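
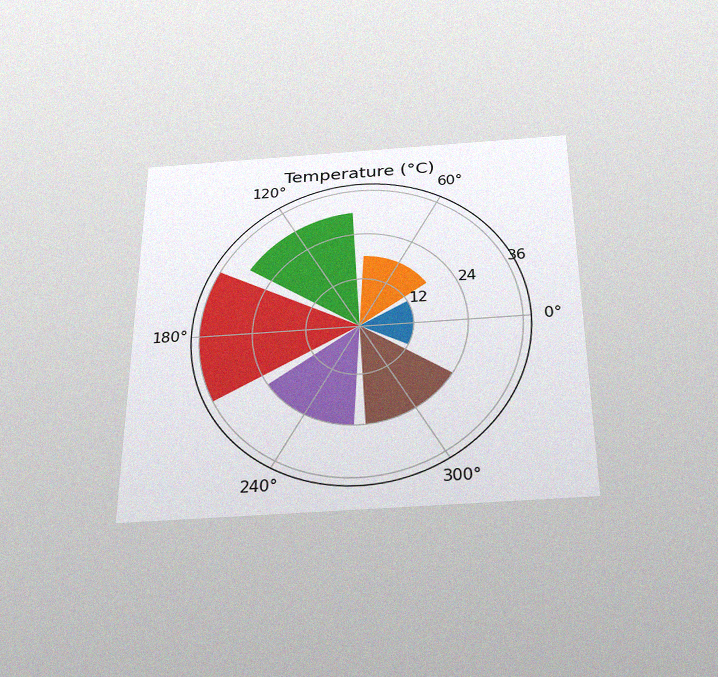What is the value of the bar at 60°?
18°C

The chart is viewed slightly from below, with some photo noise. The bar at 60° reaches 18°C on the radial axis.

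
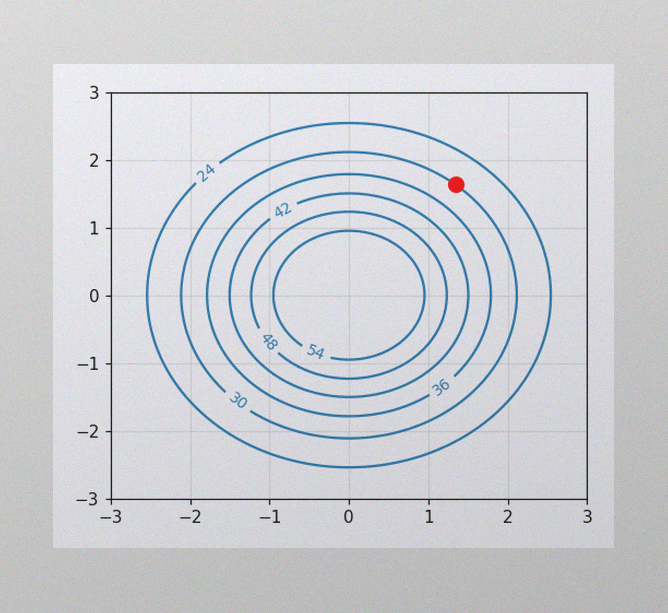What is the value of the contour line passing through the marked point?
30

The image has some photo noise and uneven lighting. The marked point sits on the contour labelled 30.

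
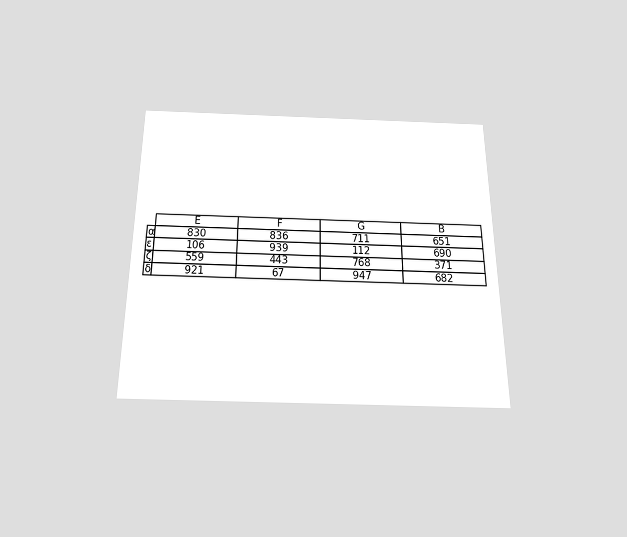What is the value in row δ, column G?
The chart is viewed slightly from below. The (δ, G) cell reads 947.

947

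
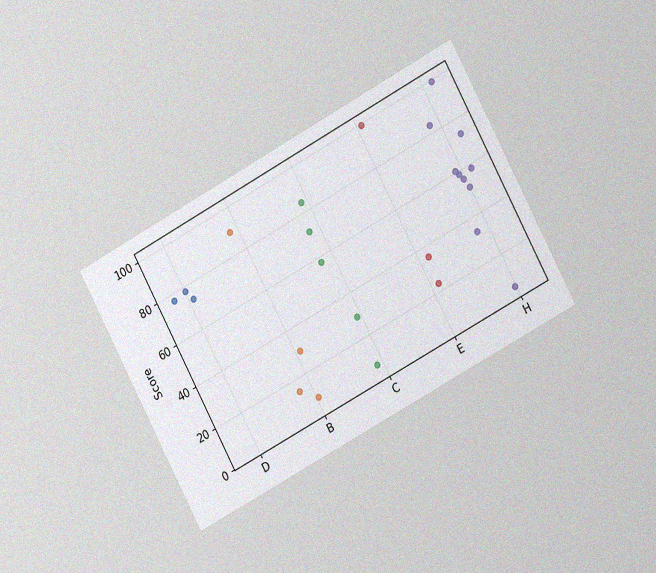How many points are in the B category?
The chart is tilted about 28° counter-clockwise and viewed slightly from the right, with some photo noise. Counting the markers in the B column gives 4.

4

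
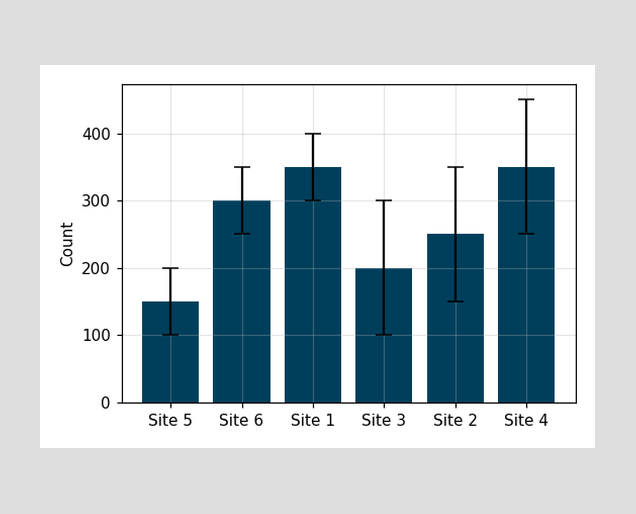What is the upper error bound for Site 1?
400

The Site 1 bar's upper whisker reaches 400.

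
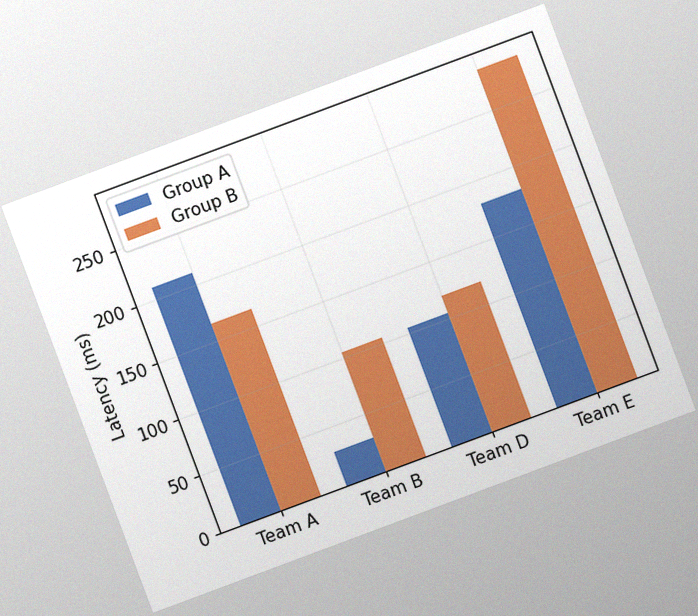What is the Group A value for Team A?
210ms

The chart is tilted about 20° counter-clockwise, with some photo noise. The Group A bar at Team A reaches 210ms on the y-axis.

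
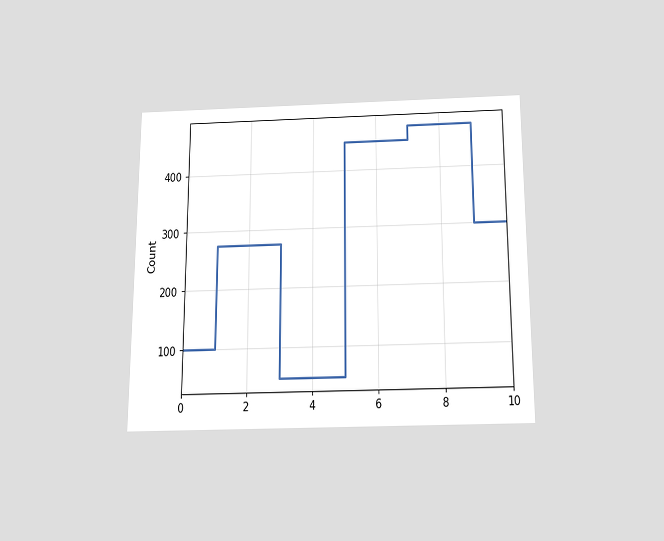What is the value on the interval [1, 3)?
The chart is viewed slightly from below. On [1, 3) the step sits at 275.

275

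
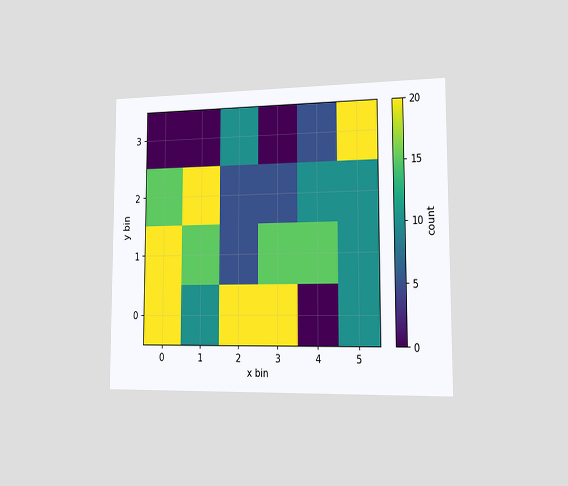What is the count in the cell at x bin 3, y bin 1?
The chart is viewed slightly from the right. Matching the cell (3, 1) against the colorbar gives 15.

15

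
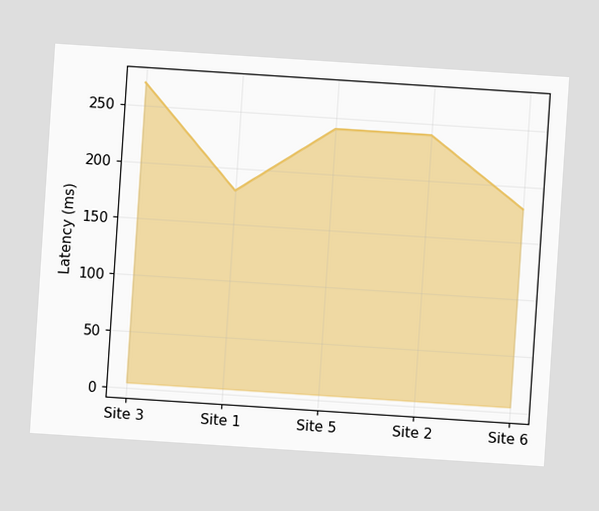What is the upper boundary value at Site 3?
270ms

The chart is tilted about 4° clockwise. At Site 3 the upper boundary is at 270ms.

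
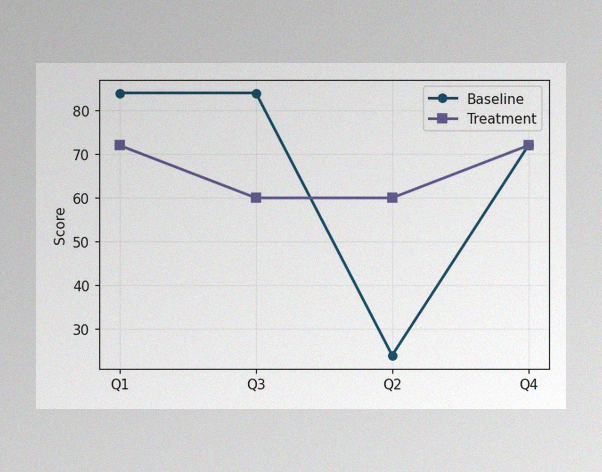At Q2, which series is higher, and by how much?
Treatment, by 36

The image has some photo noise and uneven lighting. At Q2, Treatment sits above the other line by 36.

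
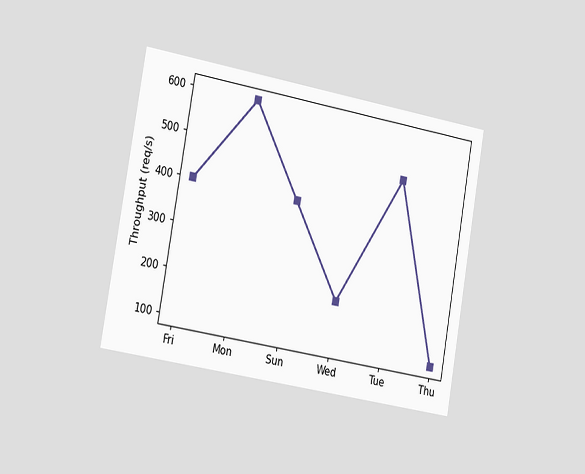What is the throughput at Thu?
The chart is tilted about 10° clockwise and viewed slightly from the left. At Thu, the line is at 100req/s.

100req/s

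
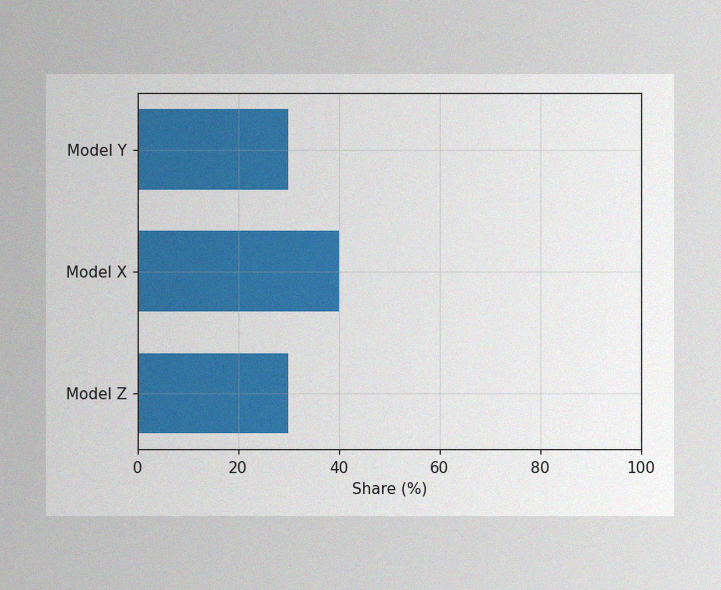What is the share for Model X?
40%

The image has some photo noise and uneven lighting. Reading along the chart's x-axis, the Model X bar reaches 40%.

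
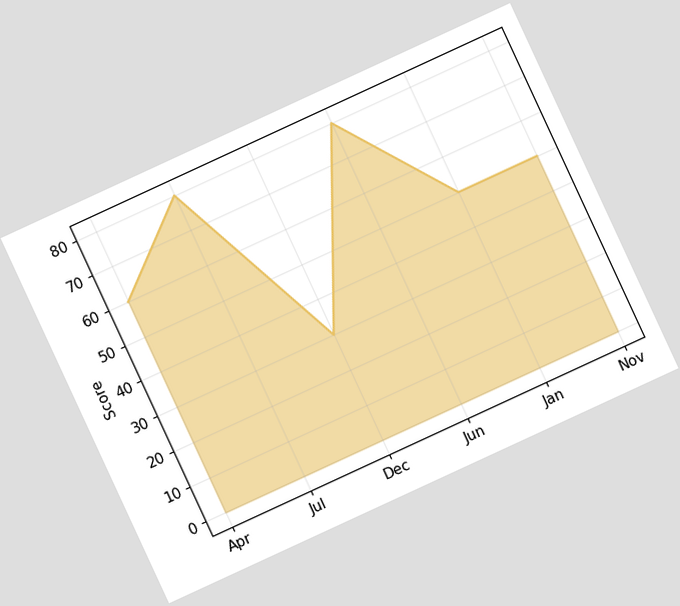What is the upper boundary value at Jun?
The chart is tilted about 25° counter-clockwise. At Jun the upper boundary is at 80.

80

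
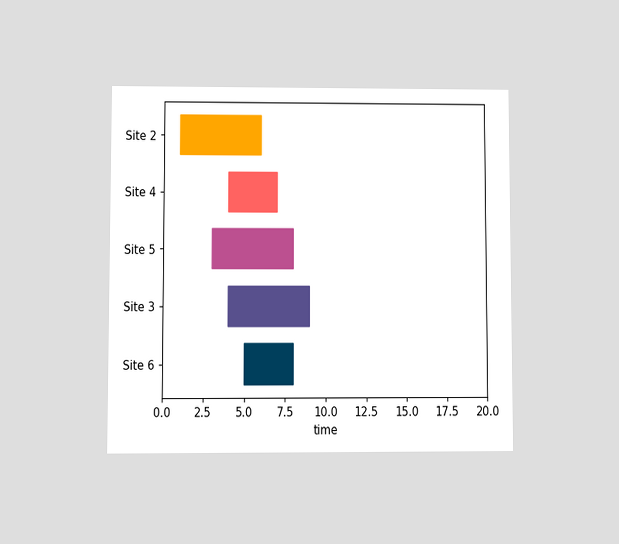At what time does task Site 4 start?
4

The chart is viewed at a slight angle. The Site 4 bar begins at t=4.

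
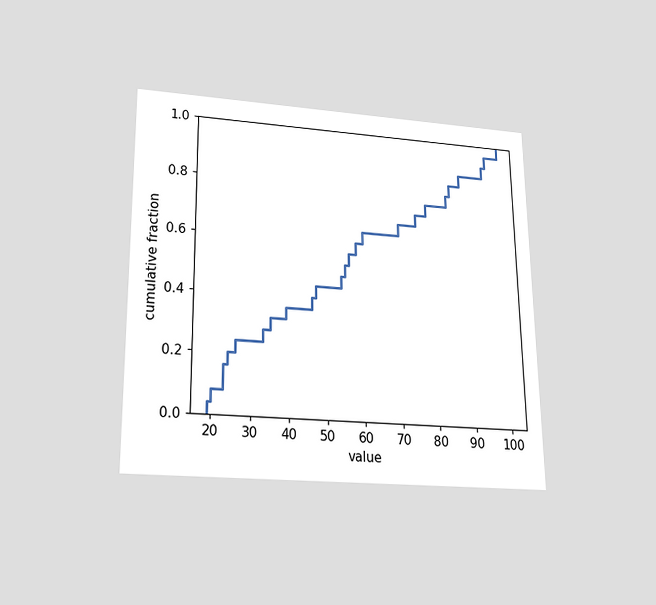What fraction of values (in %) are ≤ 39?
The chart is viewed slightly from below. At x=39 the ECDF step is at 36%.

36%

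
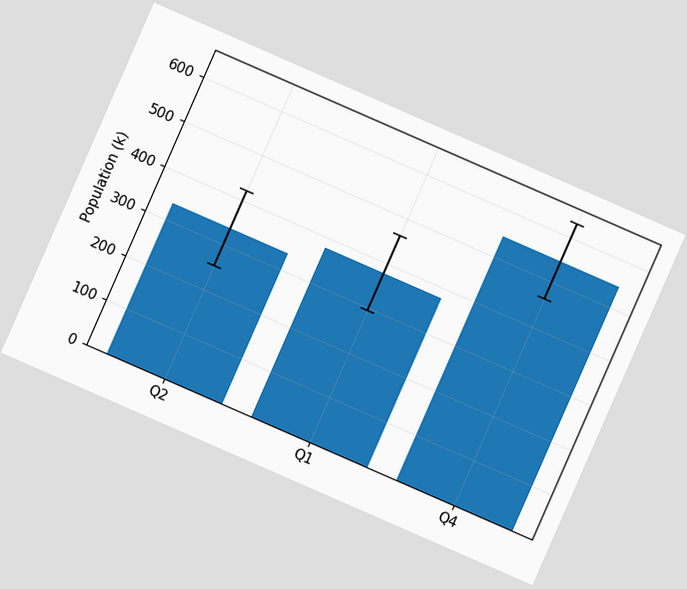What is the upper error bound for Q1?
The chart is tilted about 24° clockwise. The Q1 bar's upper whisker reaches 462k.

462k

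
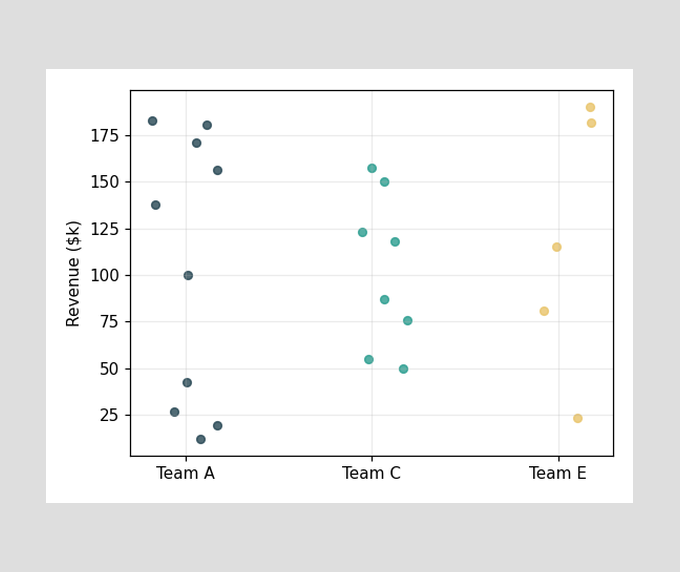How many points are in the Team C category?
8

Counting the markers in the Team C column gives 8.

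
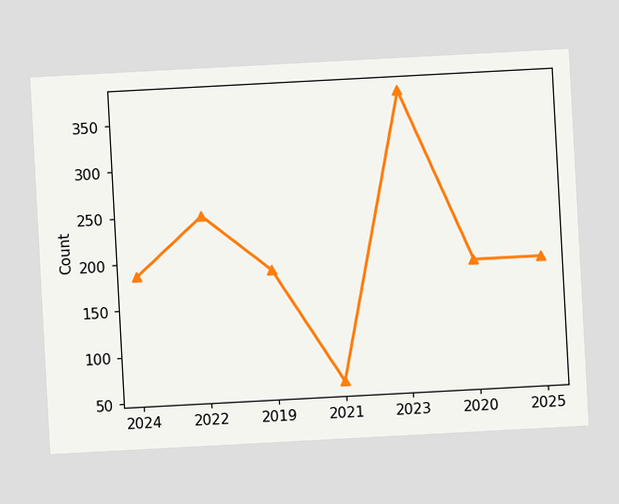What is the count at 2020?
The chart is tilted about 3° counter-clockwise. At 2020, the line is at 186.

186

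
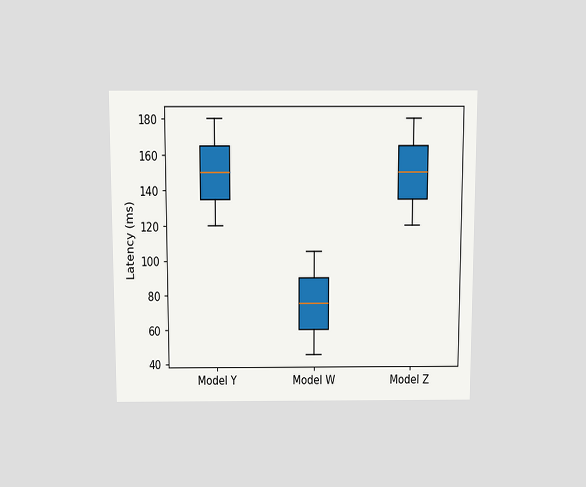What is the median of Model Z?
The chart is viewed slightly from above. The median line in the Model Z box sits at 150ms.

150ms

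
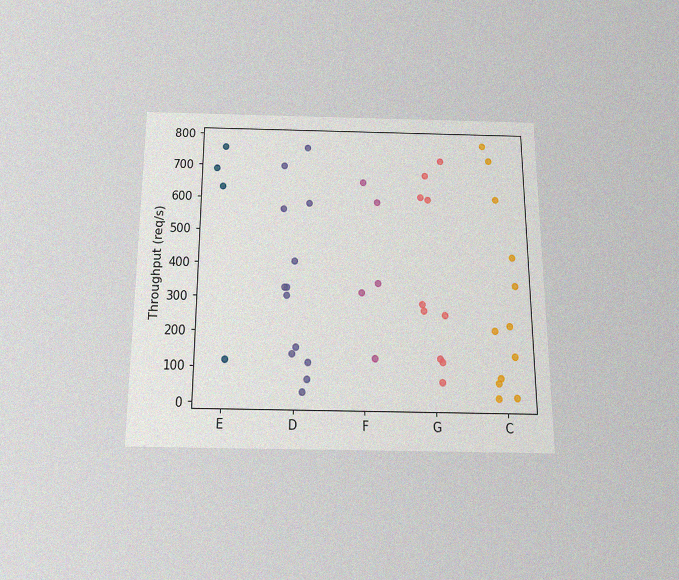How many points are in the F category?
5

The chart is viewed slightly from below, with some photo noise. Counting the markers in the F column gives 5.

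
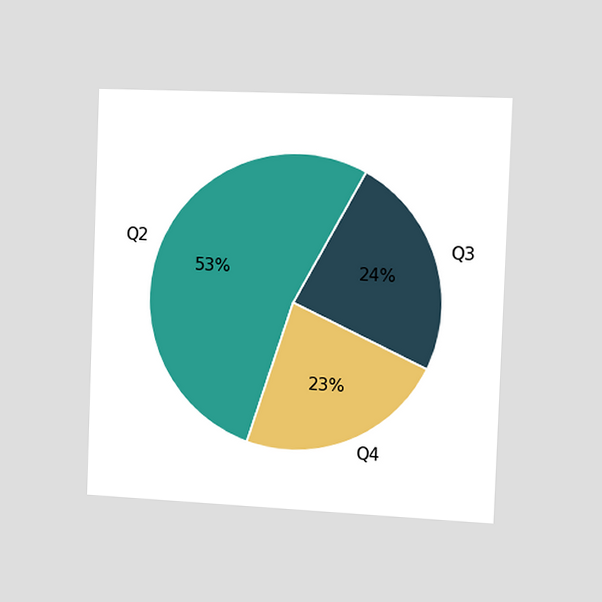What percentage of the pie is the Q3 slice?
The chart is tilted about 2° clockwise and viewed slightly from the right. The Q3 slice takes up 24% of the pie.

24%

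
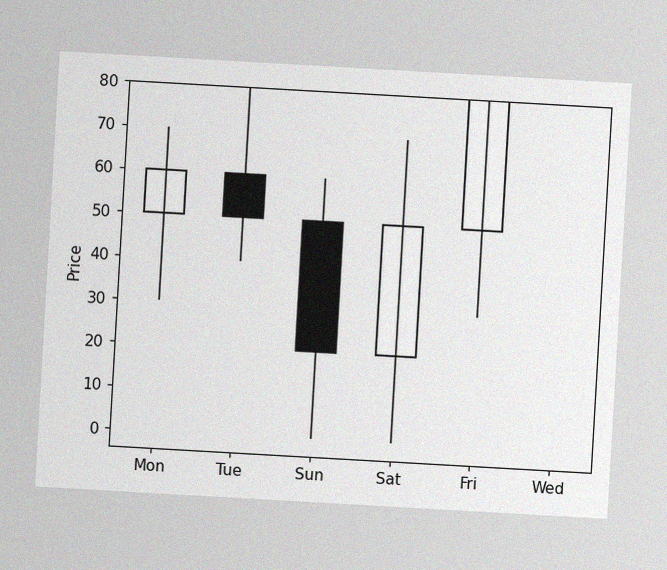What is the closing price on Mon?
60

The chart is tilted about 3° clockwise, with some photo noise. The Mon candle closes at 60.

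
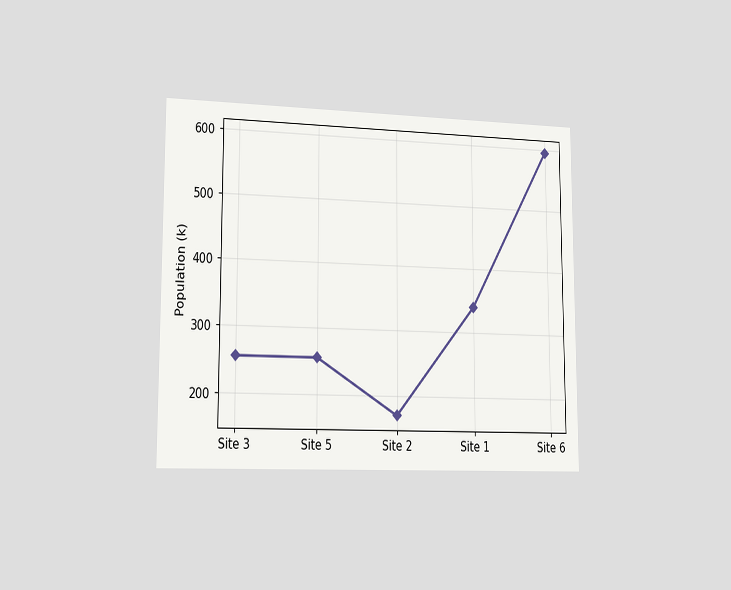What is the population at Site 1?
340k

The chart is viewed slightly from the left. At Site 1, the line is at 340k.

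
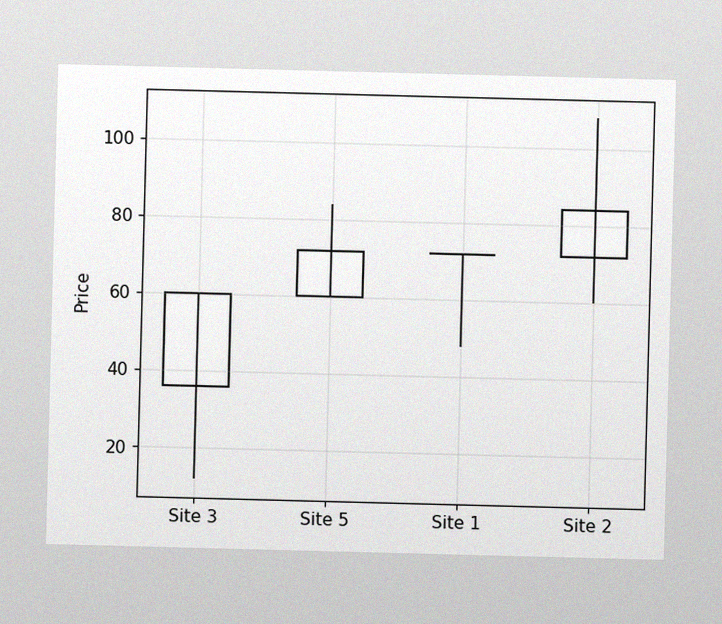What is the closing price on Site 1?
The image has some photo noise and uneven lighting. The Site 1 candle closes at 72.

72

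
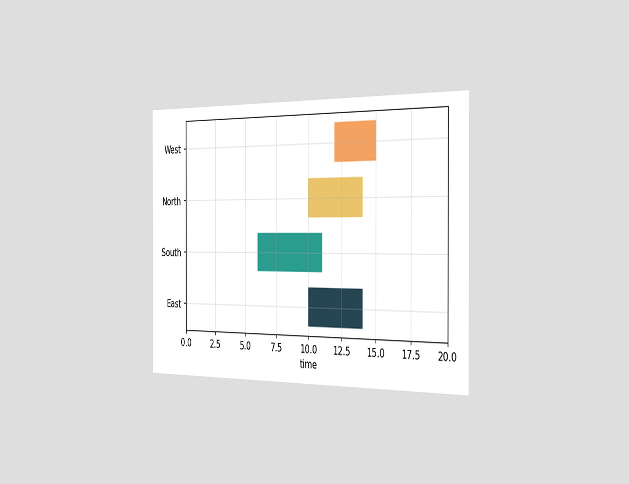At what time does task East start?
The chart is viewed slightly from the right. The East bar begins at t=10.

10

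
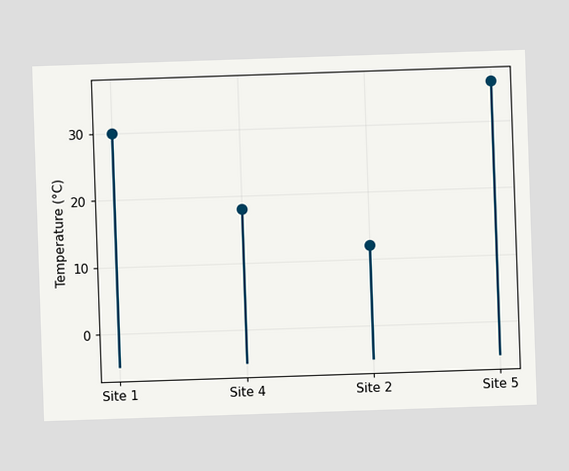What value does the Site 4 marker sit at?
18°C

The Site 4 marker sits at 18°C.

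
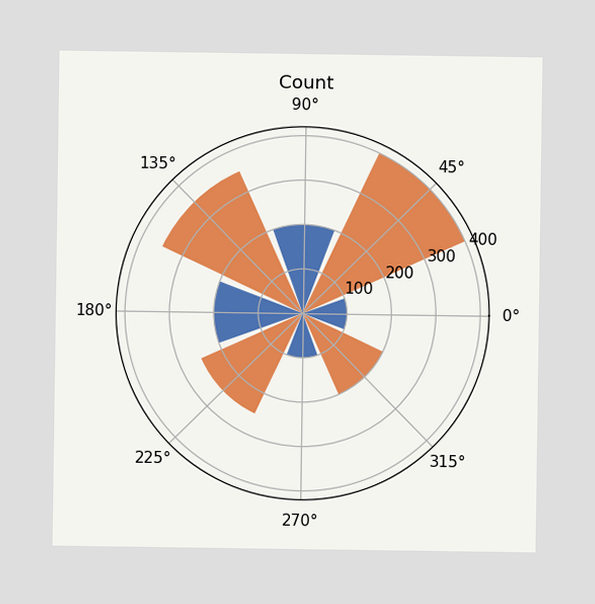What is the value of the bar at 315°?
200

The bar at 315° reaches 200 on the radial axis.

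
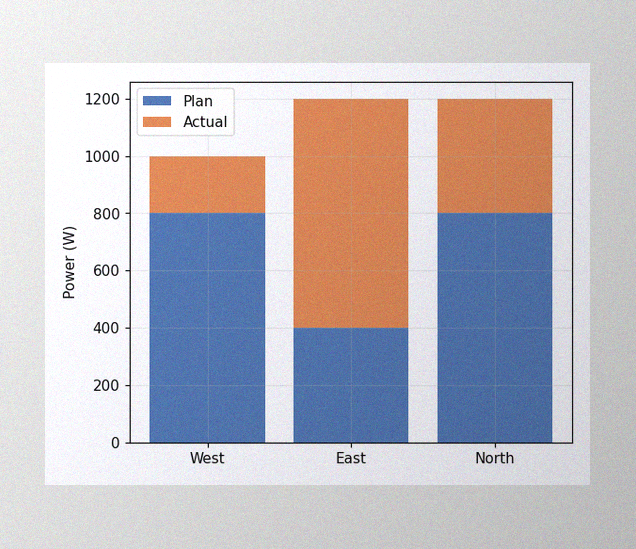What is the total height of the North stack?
1200W

The image has some photo noise and uneven lighting. The North stack's top reaches 1200W on the y-axis.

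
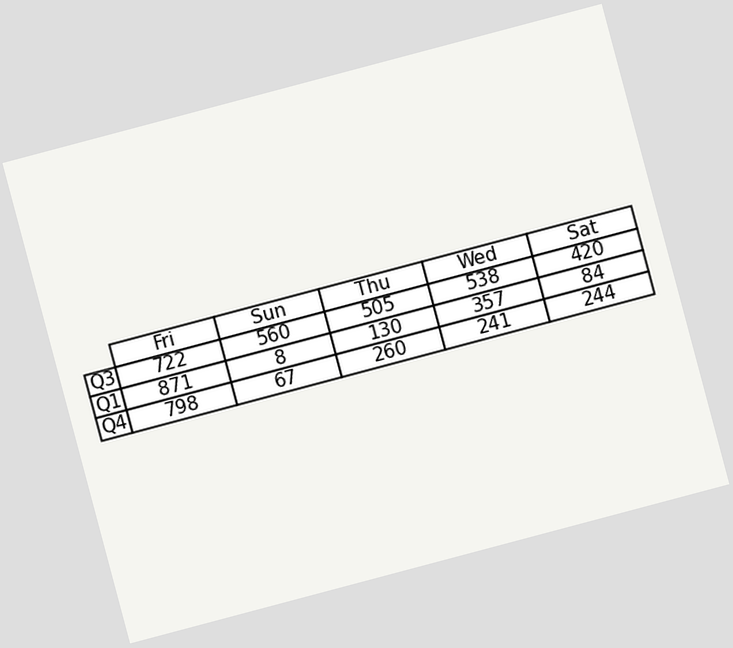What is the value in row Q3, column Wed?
The chart is tilted about 15° counter-clockwise. The (Q3, Wed) cell reads 538.

538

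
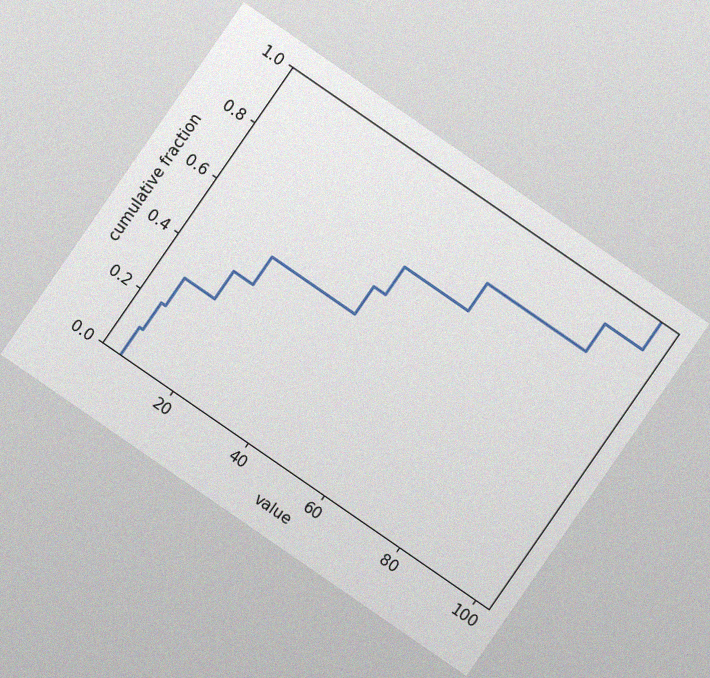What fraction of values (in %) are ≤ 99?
100%

The chart is tilted about 35° clockwise, with some photo noise. At x=99 the ECDF step is at 100%.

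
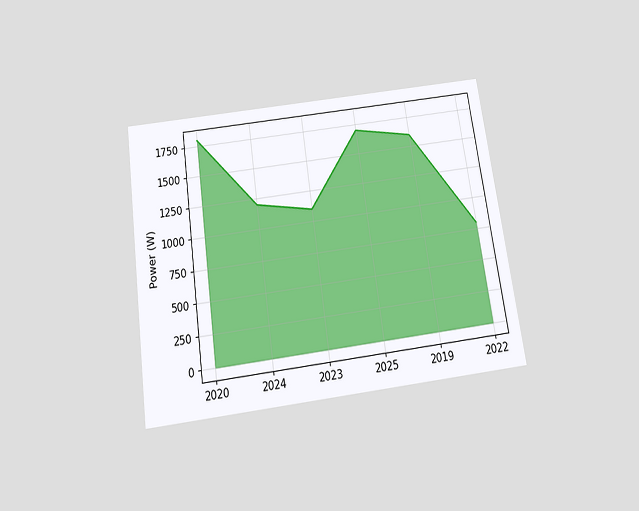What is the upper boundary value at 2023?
The chart is tilted about 8° counter-clockwise and viewed slightly from below. At 2023 the upper boundary is at 1100W.

1100W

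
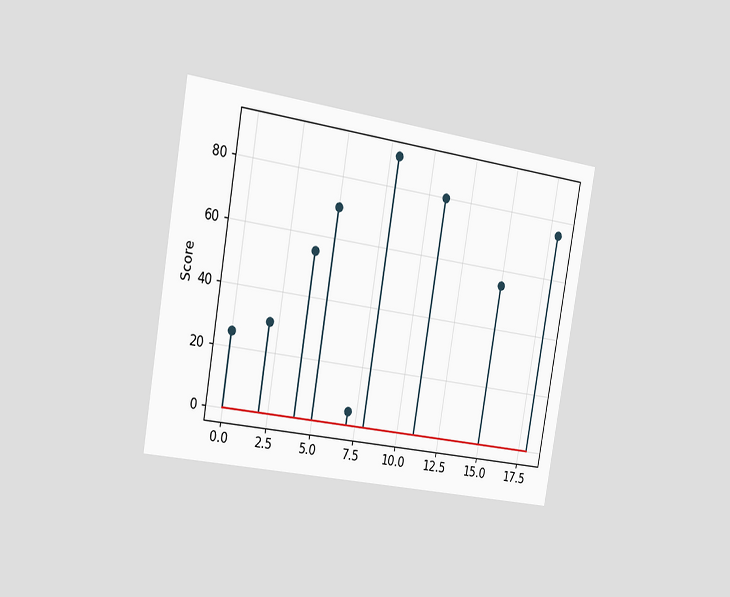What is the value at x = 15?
55

The chart is tilted about 10° clockwise and viewed slightly from the left. The stem at x=15 reaches 55.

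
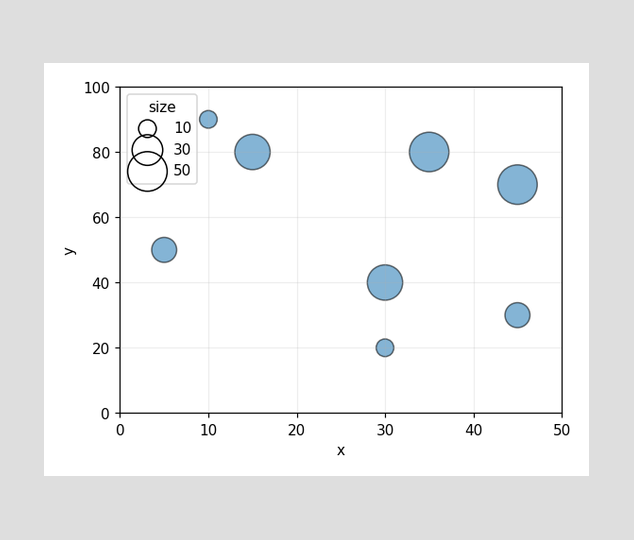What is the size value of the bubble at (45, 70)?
Matching the bubble at (45, 70) against the size legend gives 50.

50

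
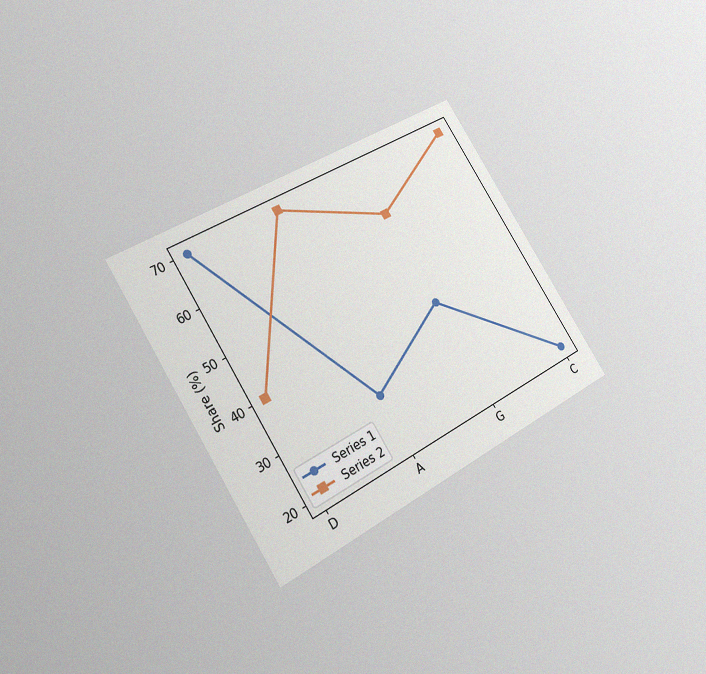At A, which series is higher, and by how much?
Series 2, by 40%

The chart is tilted about 32° counter-clockwise and viewed at a slight angle, with some photo noise. At A, Series 2 sits above the other line by 40%.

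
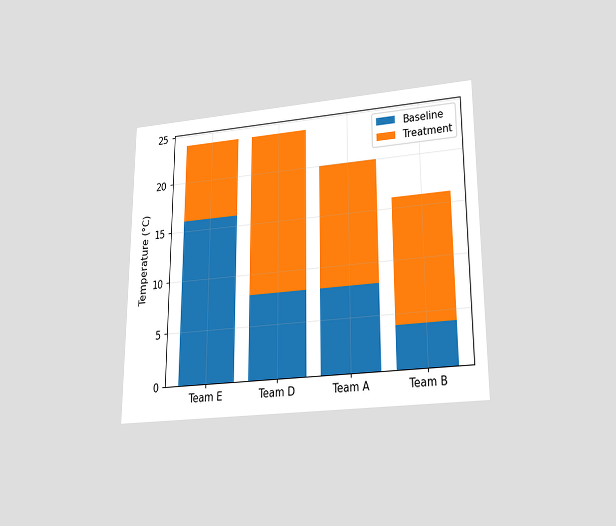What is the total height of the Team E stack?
24°C

The chart is viewed slightly from below. The Team E stack's top reaches 24°C on the y-axis.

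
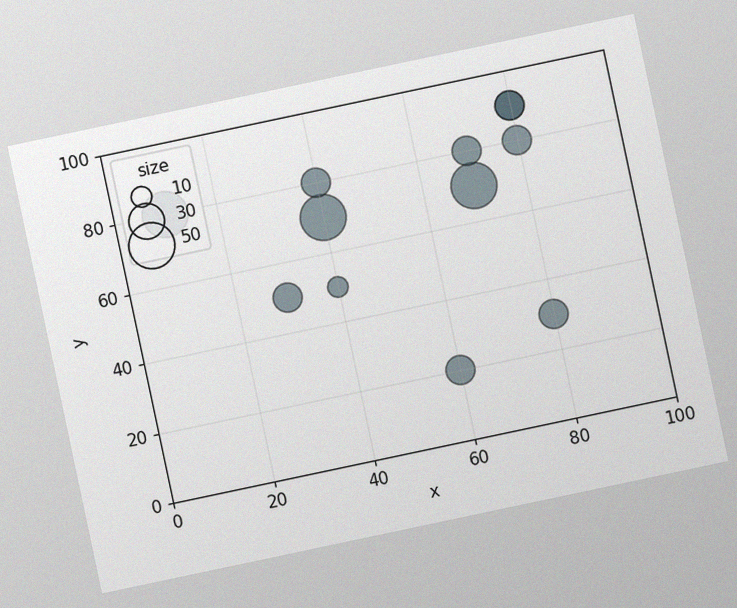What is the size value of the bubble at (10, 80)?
The chart is tilted about 12° counter-clockwise, with some photo noise. Matching the bubble at (10, 80) against the size legend gives 50.

50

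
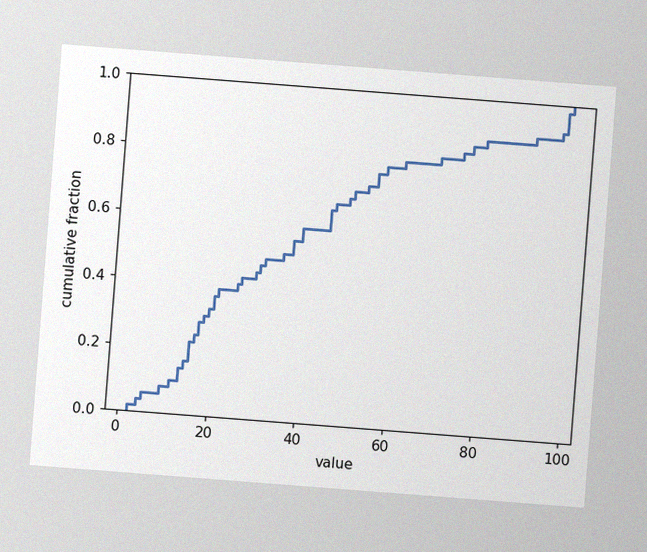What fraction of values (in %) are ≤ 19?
32%

The chart is tilted about 4° clockwise, with some photo noise. At x=19 the ECDF step is at 32%.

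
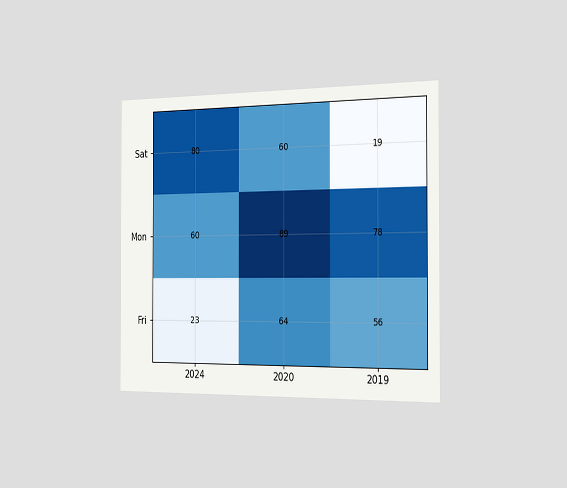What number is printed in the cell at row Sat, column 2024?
80

The chart is viewed slightly from the right. The (Sat, 2024) cell reads 80.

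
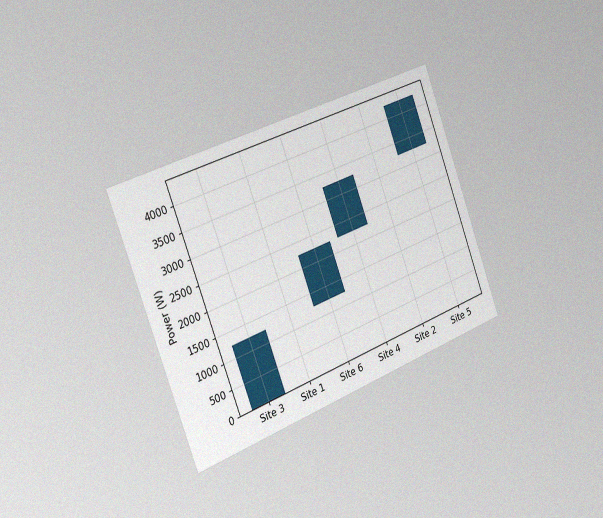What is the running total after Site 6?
2250W

The chart is tilted about 21° counter-clockwise and viewed slightly from the left, with some photo noise. After Site 6 the running total reaches 2250W.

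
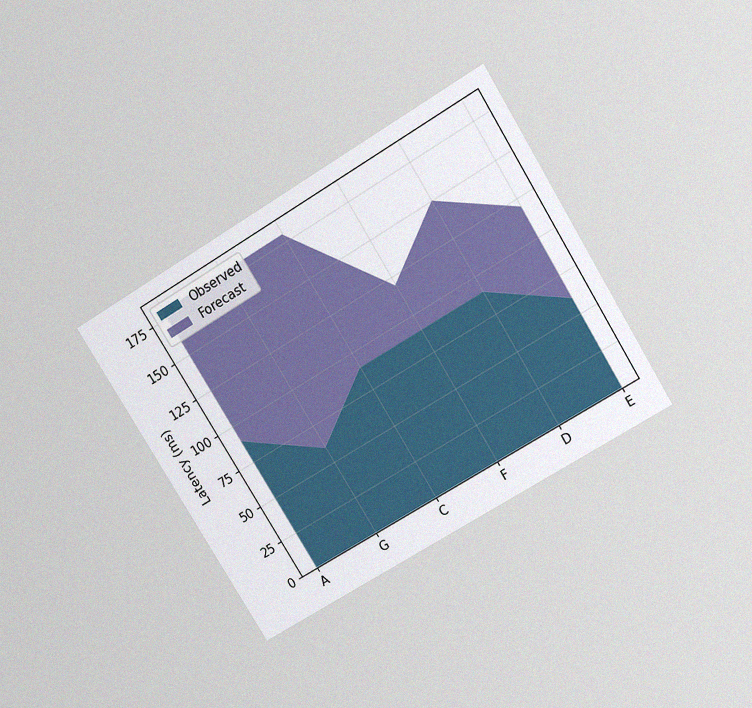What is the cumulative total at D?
The chart is tilted about 32° counter-clockwise and viewed slightly from above, with some photo noise. The stacked total at D reaches 150ms.

150ms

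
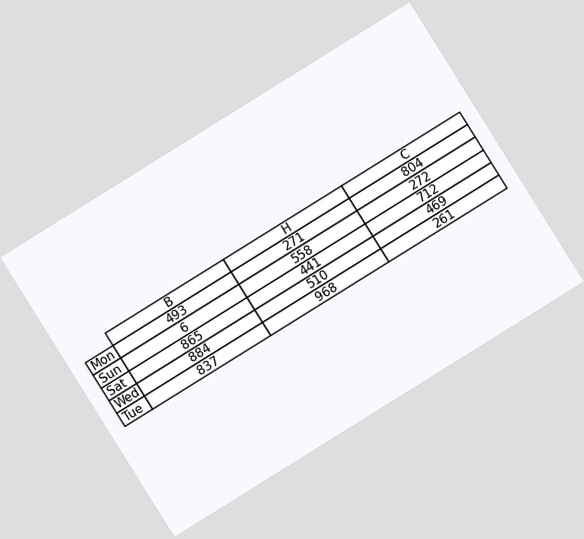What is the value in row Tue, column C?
261

The chart is tilted about 32° counter-clockwise. The (Tue, C) cell reads 261.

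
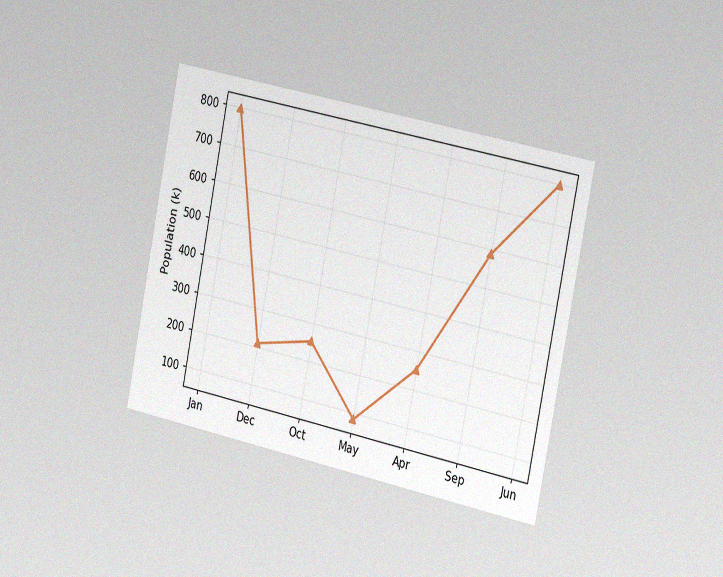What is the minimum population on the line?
The chart is tilted about 11° clockwise and viewed slightly from the right, with some photo noise. The lowest point is at May, and reading across to the y-axis gives 84k.

84k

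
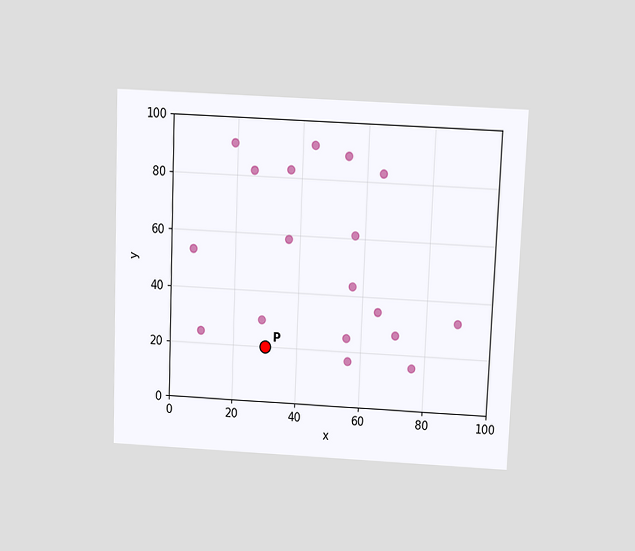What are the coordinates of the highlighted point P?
The chart is tilted about 2° clockwise and viewed slightly from above. Following the gridlines from P to each axis, P sits at (30, 20).

(30, 20)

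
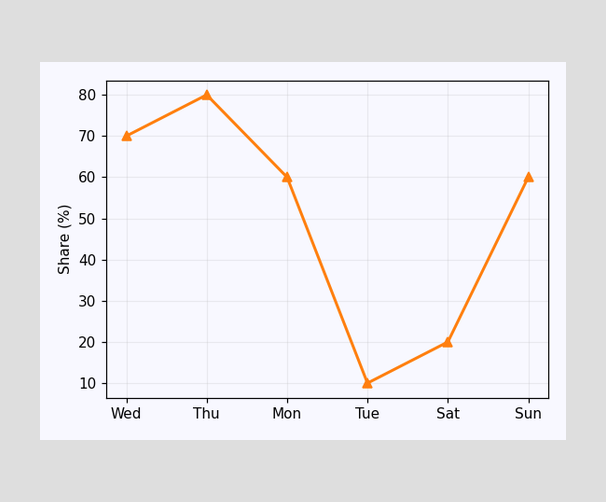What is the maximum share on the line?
The highest point is at Thu, and reading across to the y-axis gives 80%.

80%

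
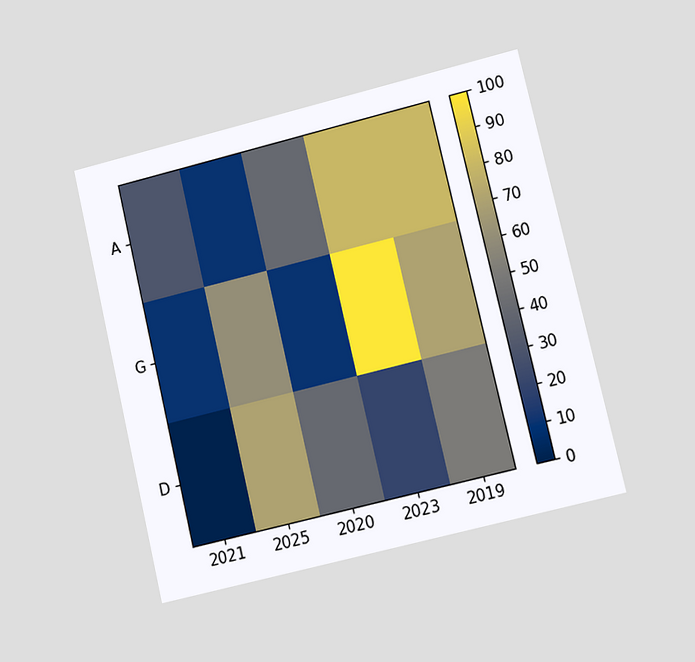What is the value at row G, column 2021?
The chart is tilted about 13° counter-clockwise and viewed at a slight angle. Matching cell (G, 2021) against the colorbar gives 10.

10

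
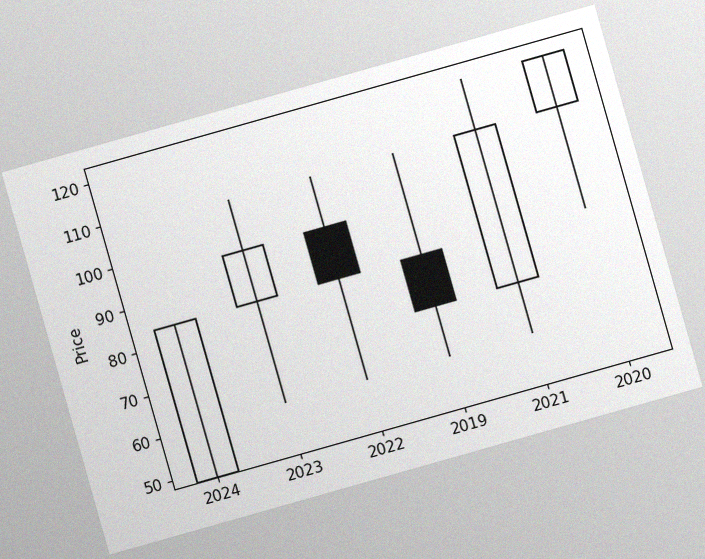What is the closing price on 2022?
The chart is tilted about 16° counter-clockwise, with some photo noise. The 2022 candle closes at 84.

84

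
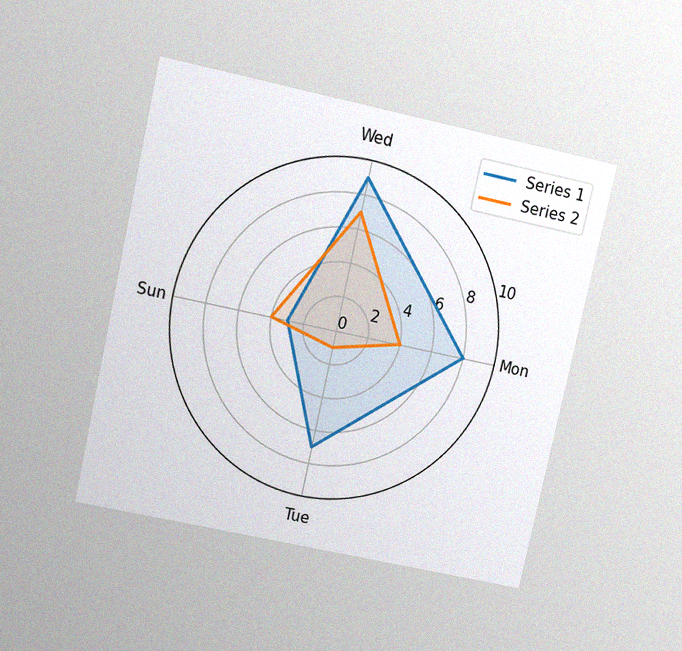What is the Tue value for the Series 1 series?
7

The chart is tilted about 12° clockwise and viewed slightly from above, with some photo noise. On the Tue axis, Series 1 reaches 7.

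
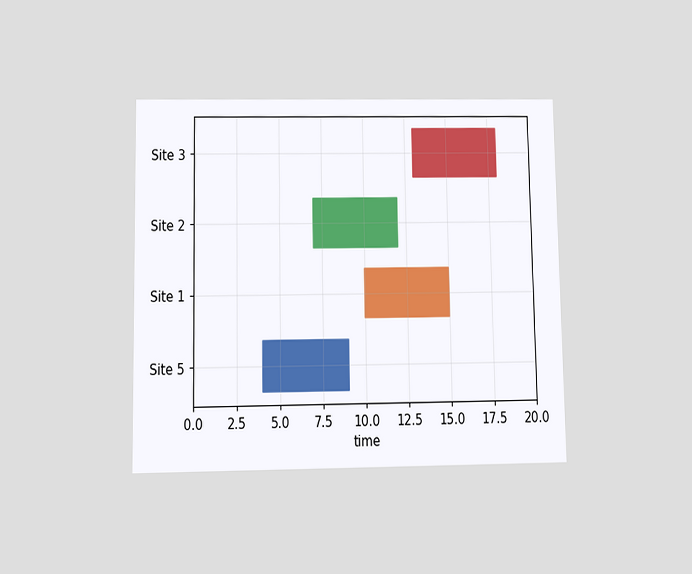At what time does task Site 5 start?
4

The chart is viewed slightly from below. The Site 5 bar begins at t=4.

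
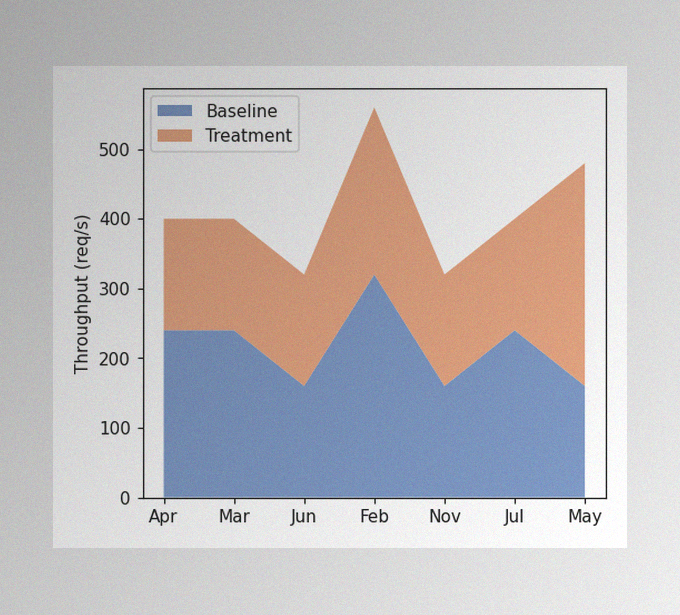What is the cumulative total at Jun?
320req/s

The image has some photo noise and uneven lighting. The stacked total at Jun reaches 320req/s.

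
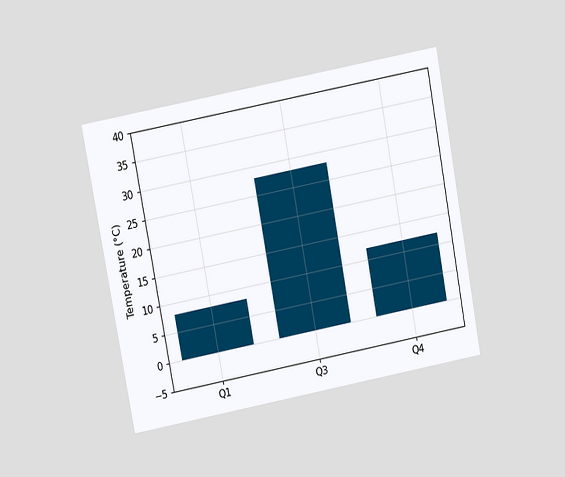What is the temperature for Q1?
8°C

The chart is tilted about 11° counter-clockwise and viewed at a slight angle. Reading along the chart's y-axis, the Q1 bar reaches 8°C.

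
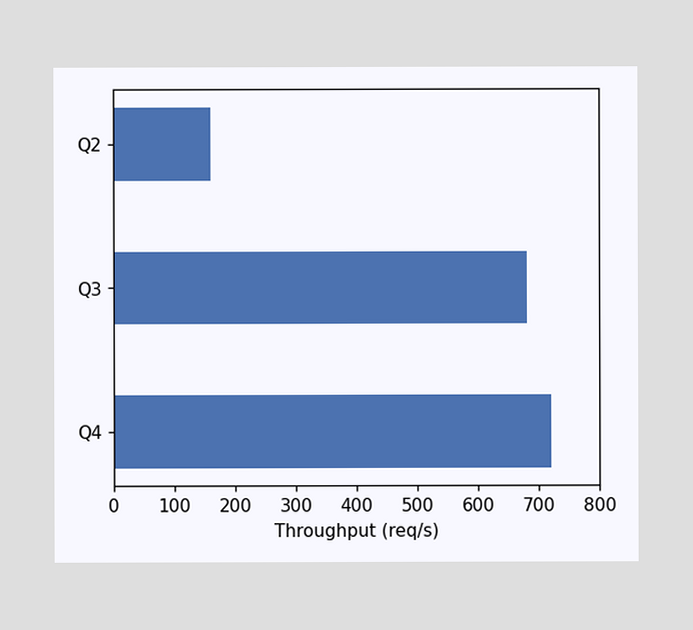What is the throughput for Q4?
720req/s

Reading along the chart's x-axis, the Q4 bar reaches 720req/s.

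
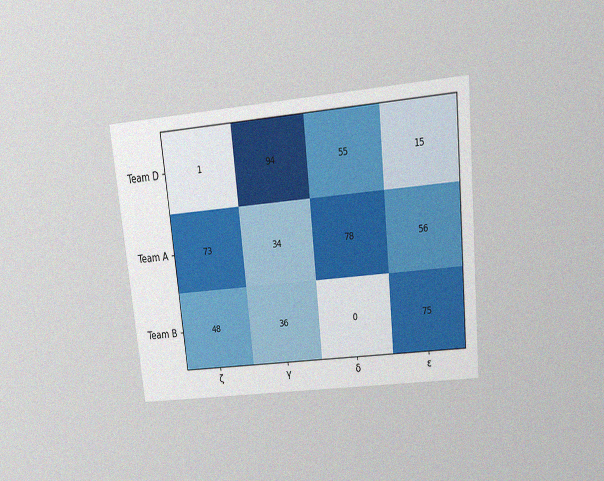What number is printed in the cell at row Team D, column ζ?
The chart is tilted about 6° counter-clockwise and viewed slightly from above, with some photo noise. The (Team D, ζ) cell reads 1.

1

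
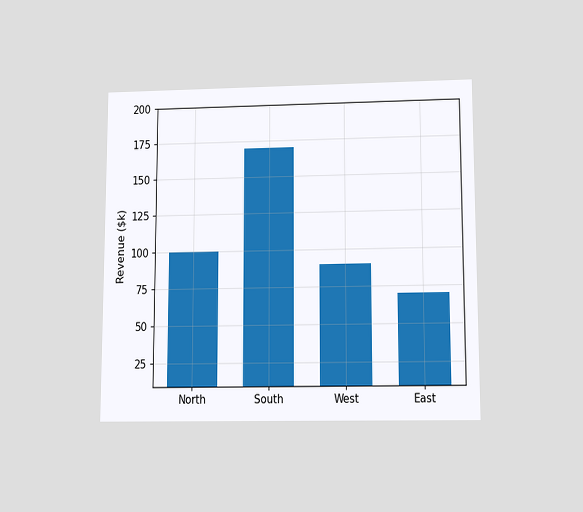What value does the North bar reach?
$100k

The chart is viewed slightly from below. Reading along the chart's y-axis, the North bar reaches $100k.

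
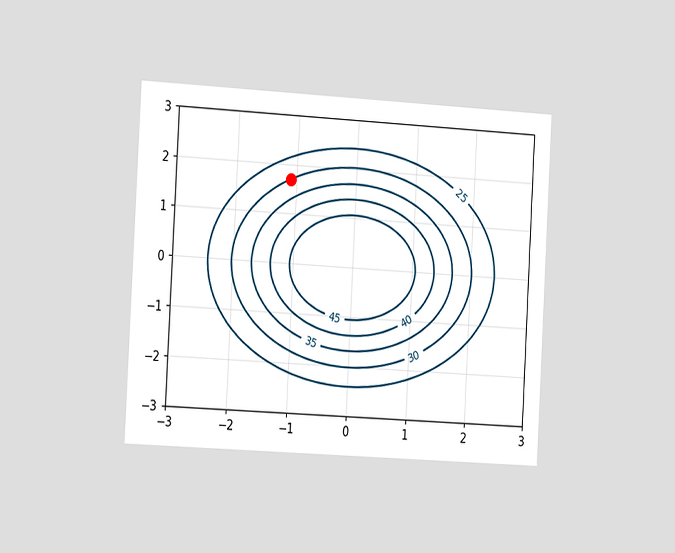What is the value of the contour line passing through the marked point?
30

The chart is tilted about 3° clockwise and viewed slightly from the left. The marked point sits on the contour labelled 30.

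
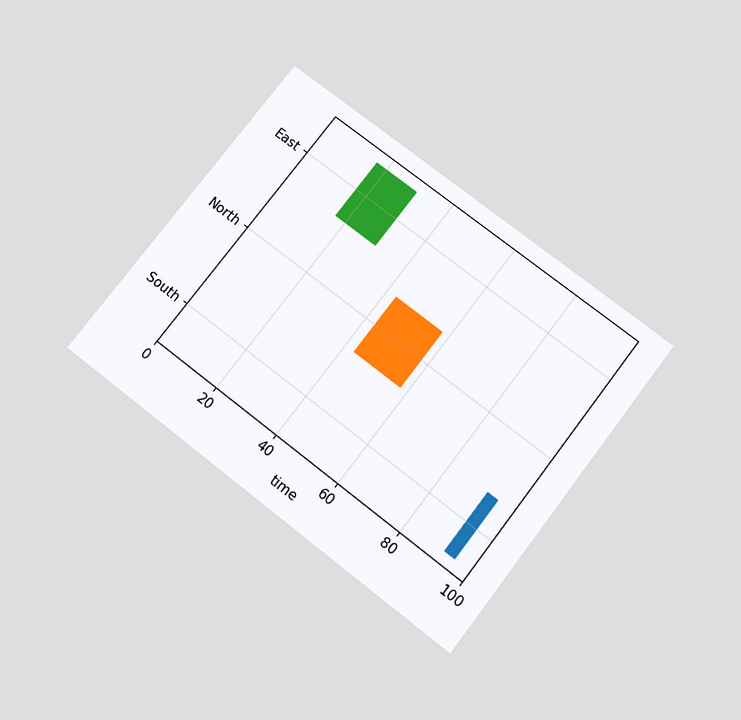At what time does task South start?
The chart is tilted about 38° clockwise and viewed slightly from below. The South bar begins at t=92.

92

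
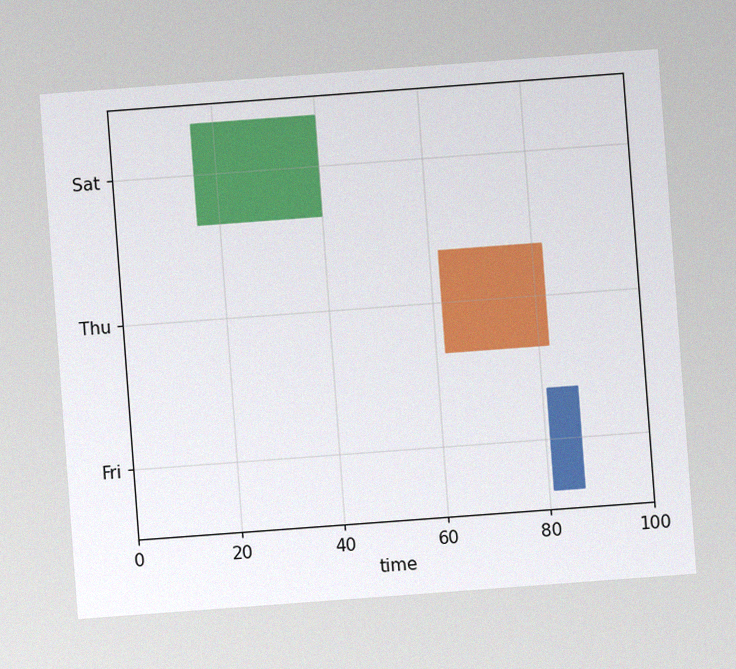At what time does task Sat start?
The chart is tilted about 4° counter-clockwise, with some photo noise. The Sat bar begins at t=16.

16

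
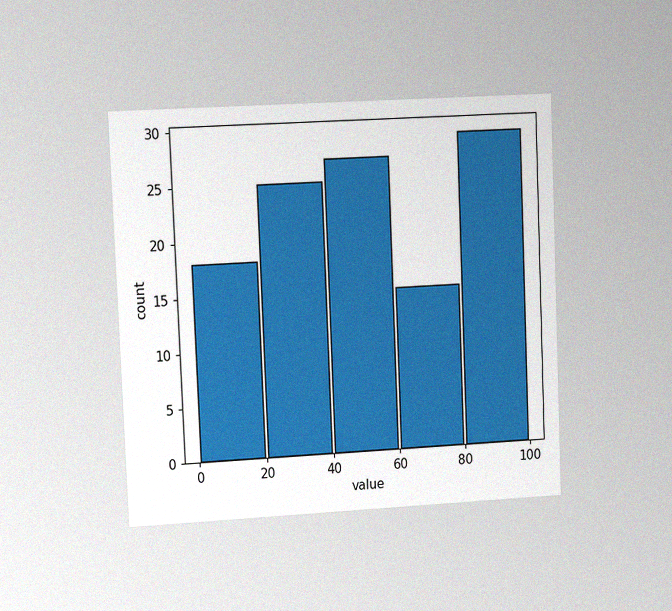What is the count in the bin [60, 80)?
15

The chart is tilted about 2° counter-clockwise and viewed slightly from the left, with some photo noise. The [60, 80) bin has height 15.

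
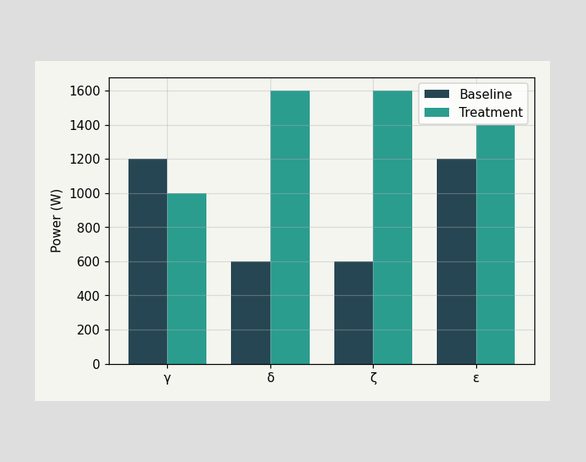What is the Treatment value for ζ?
The Treatment bar at ζ reaches 1600W on the y-axis.

1600W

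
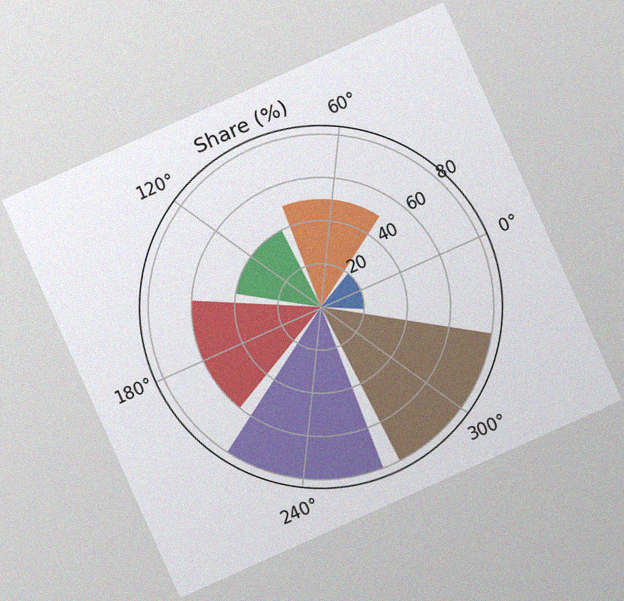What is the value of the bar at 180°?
The chart is tilted about 24° counter-clockwise, with some photo noise. The bar at 180° reaches 60% on the radial axis.

60%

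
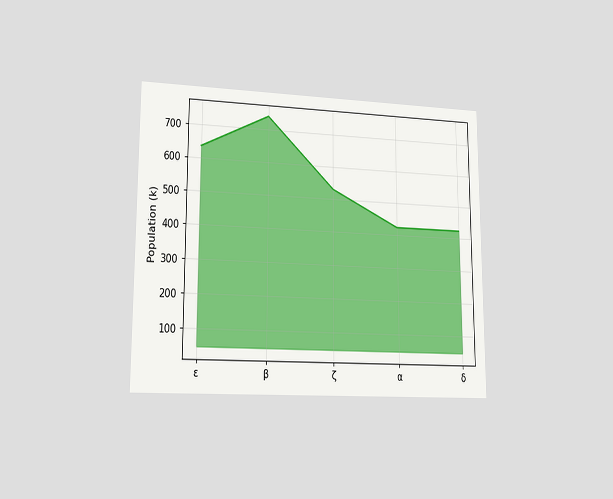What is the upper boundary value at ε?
636k

The chart is viewed at a slight angle. At ε the upper boundary is at 636k.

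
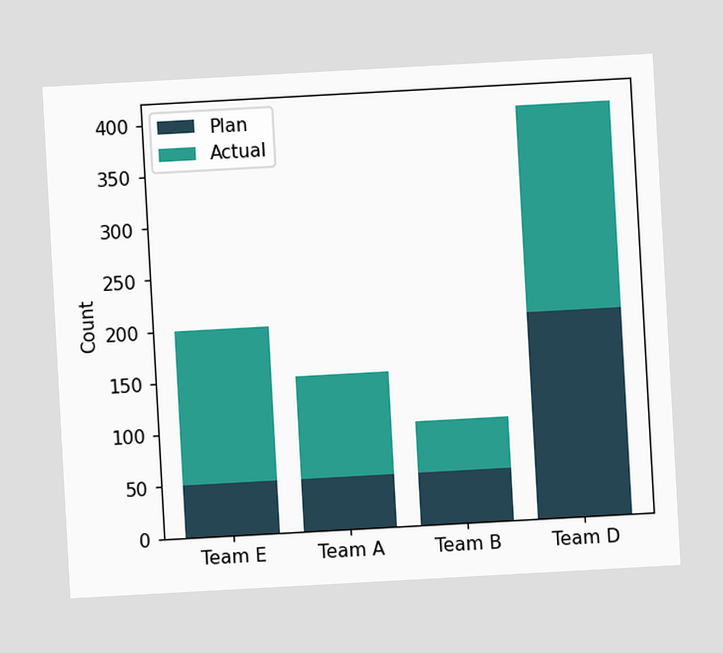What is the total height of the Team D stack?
400

The chart is tilted about 3° counter-clockwise. The Team D stack's top reaches 400 on the y-axis.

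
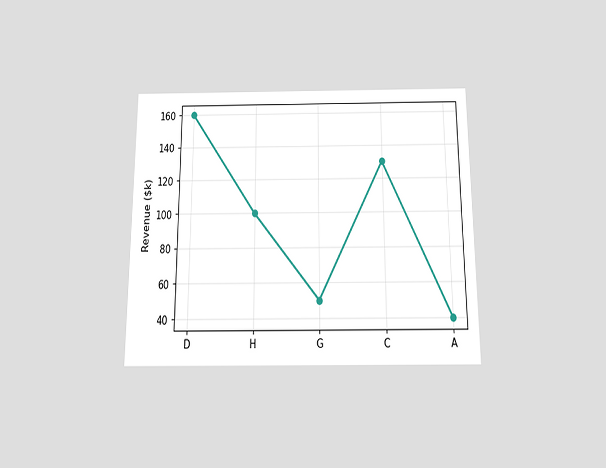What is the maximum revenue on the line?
$160k

The chart is viewed slightly from below. The highest point is at D, and reading across to the y-axis gives $160k.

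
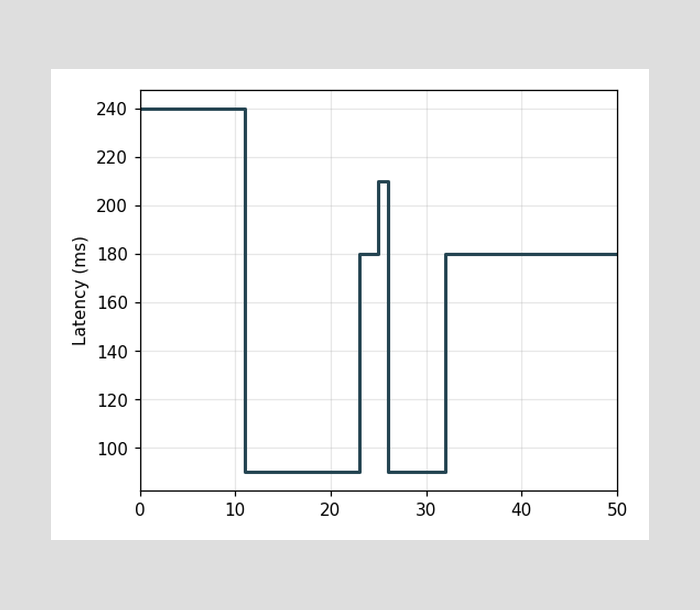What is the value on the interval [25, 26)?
210ms

On [25, 26) the step sits at 210ms.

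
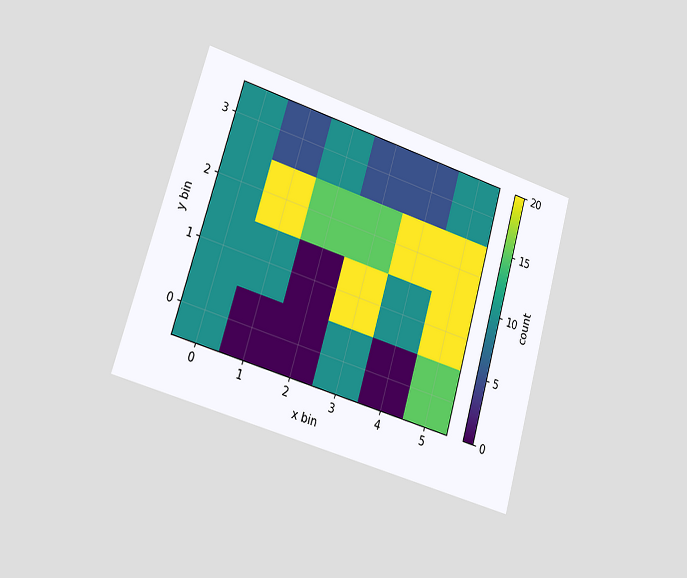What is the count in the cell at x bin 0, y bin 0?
10

The chart is tilted about 16° clockwise and viewed slightly from the left. Matching the cell (0, 0) against the colorbar gives 10.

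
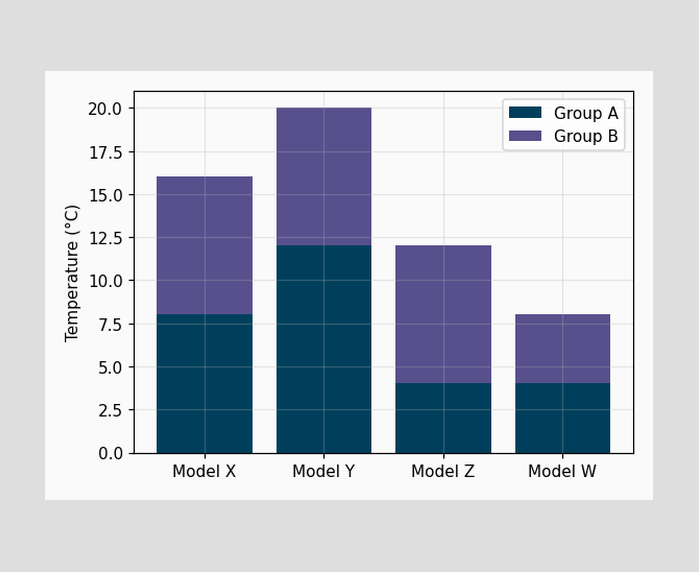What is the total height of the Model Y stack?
The Model Y stack's top reaches 20°C on the y-axis.

20°C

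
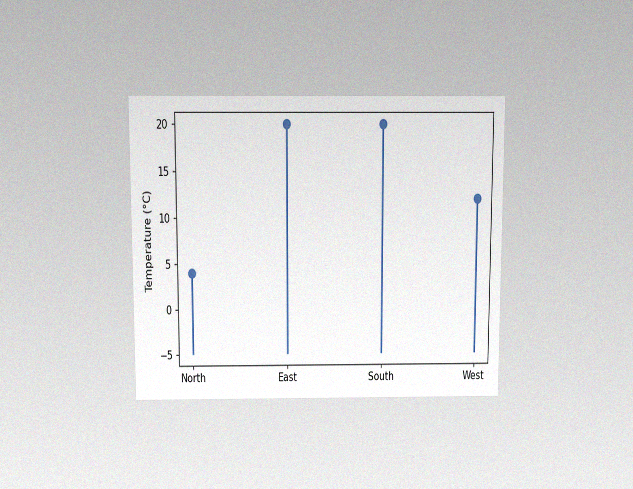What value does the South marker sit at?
The chart is viewed slightly from above, with some photo noise. The South marker sits at 20°C.

20°C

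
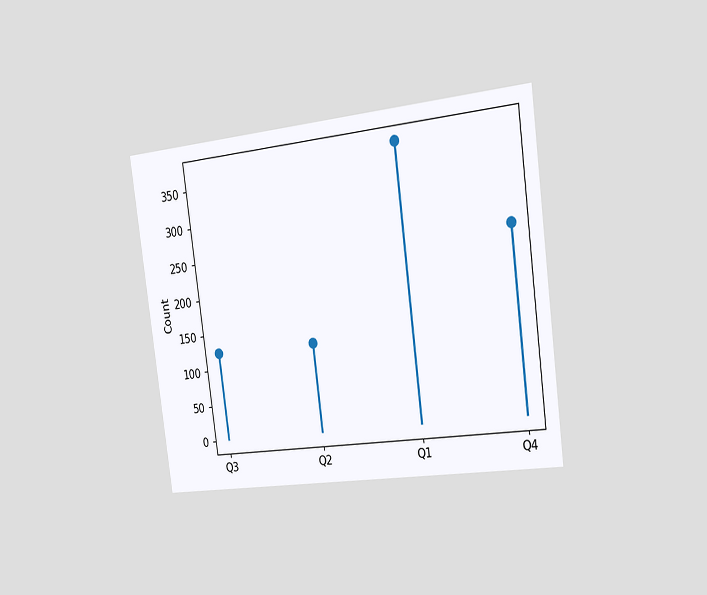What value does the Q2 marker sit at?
The chart is tilted about 7° counter-clockwise and viewed slightly from the right. The Q2 marker sits at 124.

124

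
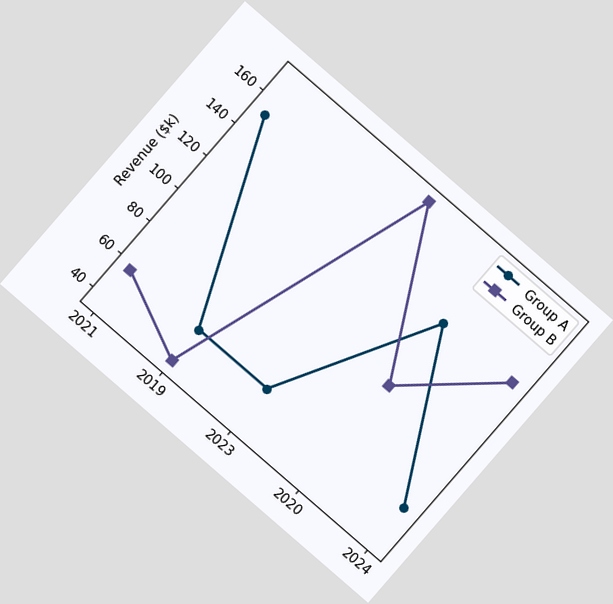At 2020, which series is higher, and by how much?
The chart is tilted about 41° clockwise. At 2020, Group A sits above the other line by $38k.

Group A, by $38k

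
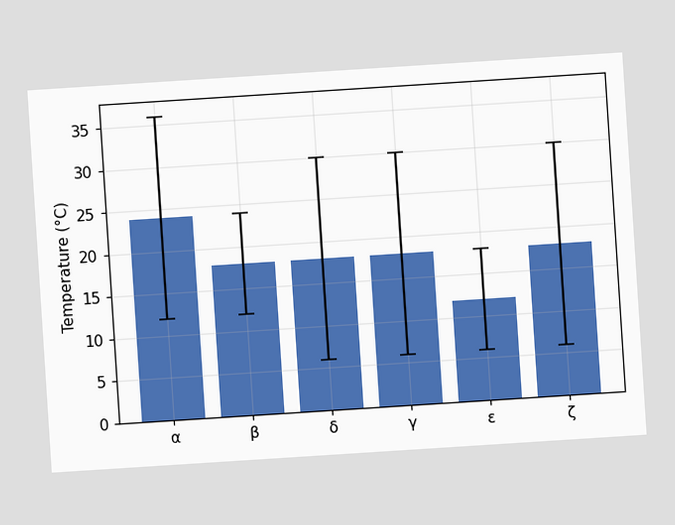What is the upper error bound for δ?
The chart is tilted about 4° counter-clockwise. The δ bar's upper whisker reaches 30°C.

30°C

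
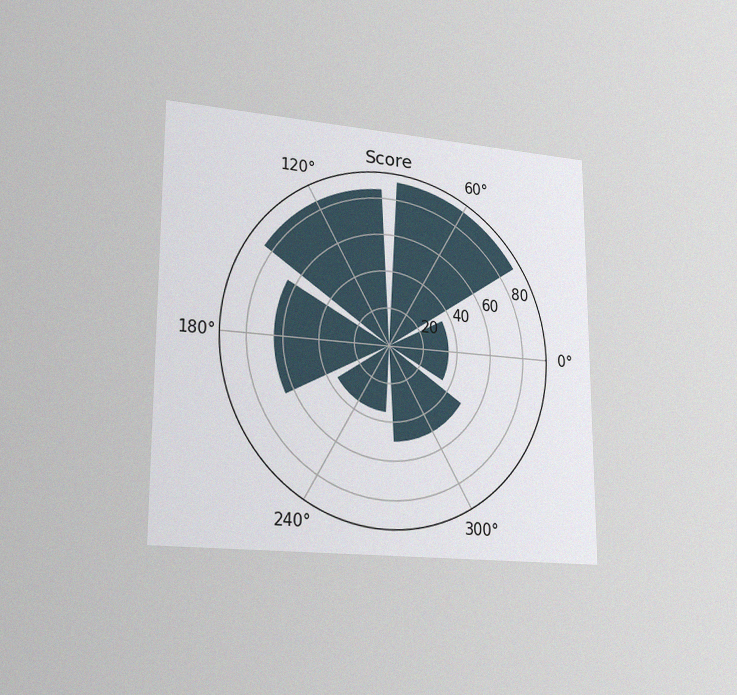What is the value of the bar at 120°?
The chart is viewed slightly from the left, with some photo noise. The bar at 120° reaches 85 on the radial axis.

85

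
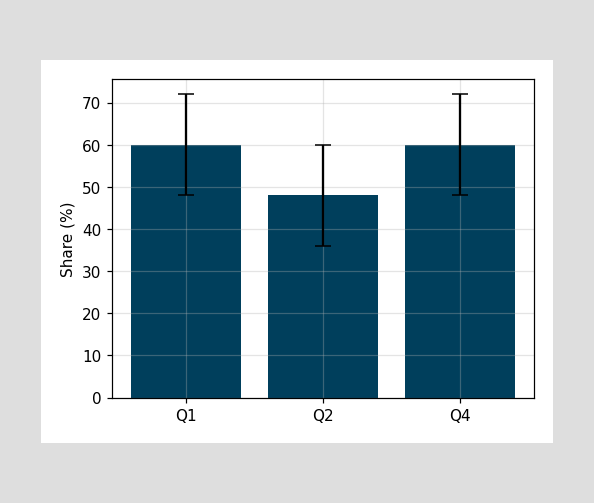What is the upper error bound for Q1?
72%

The Q1 bar's upper whisker reaches 72%.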